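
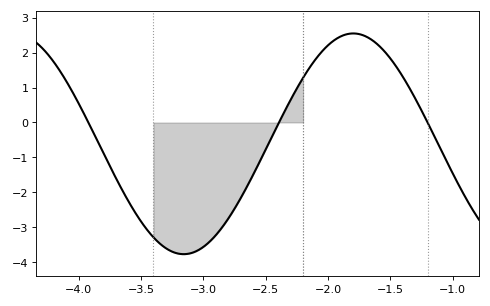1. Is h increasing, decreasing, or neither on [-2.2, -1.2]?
neither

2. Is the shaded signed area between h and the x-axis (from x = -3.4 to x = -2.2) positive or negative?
negative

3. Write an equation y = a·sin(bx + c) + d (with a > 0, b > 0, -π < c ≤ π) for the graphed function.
y = 3.16sin(2.31x - 0.56) - 0.61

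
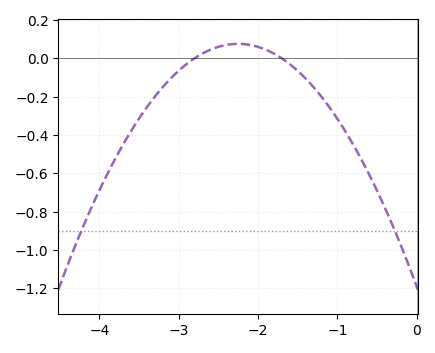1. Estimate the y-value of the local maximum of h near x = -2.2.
0.076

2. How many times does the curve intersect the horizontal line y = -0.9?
2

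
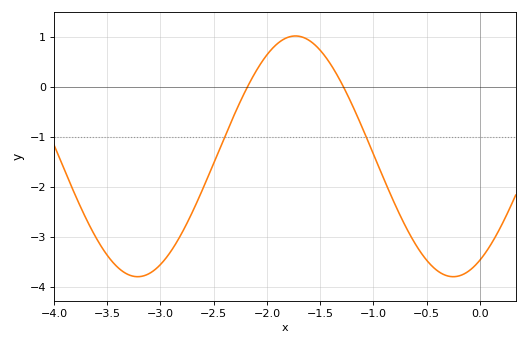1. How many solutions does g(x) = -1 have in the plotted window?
2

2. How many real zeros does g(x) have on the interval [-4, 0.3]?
2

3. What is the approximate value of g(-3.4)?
-3.62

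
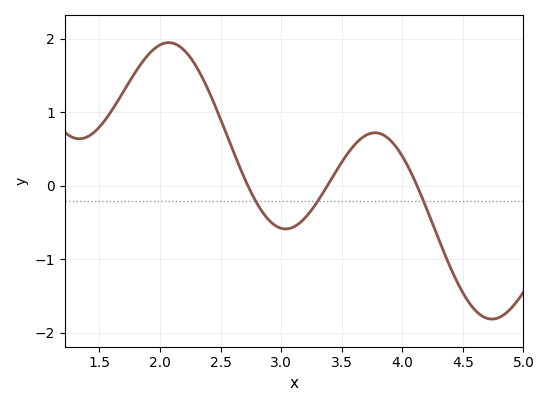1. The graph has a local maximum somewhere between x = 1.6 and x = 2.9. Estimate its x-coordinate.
2.07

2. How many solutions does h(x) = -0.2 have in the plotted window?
3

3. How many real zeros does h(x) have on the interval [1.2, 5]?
3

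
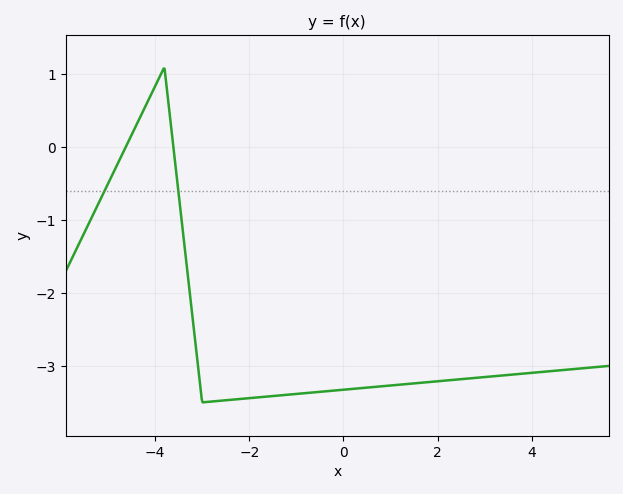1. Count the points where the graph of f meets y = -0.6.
2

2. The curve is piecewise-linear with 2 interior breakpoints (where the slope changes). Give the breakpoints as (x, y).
(-3.8, 1.1); (-3, -3.5)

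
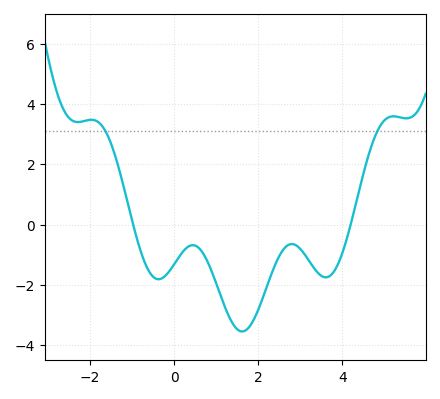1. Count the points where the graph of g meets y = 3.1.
2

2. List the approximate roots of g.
-0.974, 4.2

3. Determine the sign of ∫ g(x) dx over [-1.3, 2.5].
negative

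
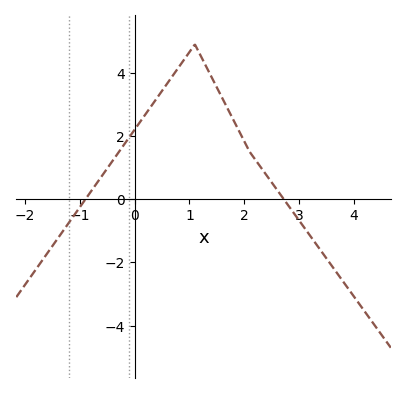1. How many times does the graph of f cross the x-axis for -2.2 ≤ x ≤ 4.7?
2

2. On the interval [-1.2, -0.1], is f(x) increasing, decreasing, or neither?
increasing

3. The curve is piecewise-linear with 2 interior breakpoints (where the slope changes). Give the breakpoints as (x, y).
(1.1, 4.9); (2.1, 1.5)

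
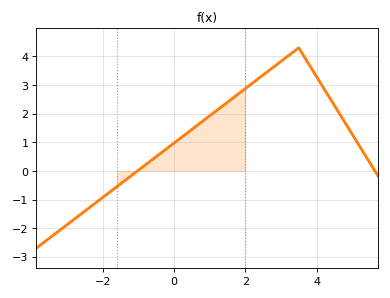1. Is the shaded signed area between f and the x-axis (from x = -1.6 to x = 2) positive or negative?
positive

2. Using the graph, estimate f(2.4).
3.3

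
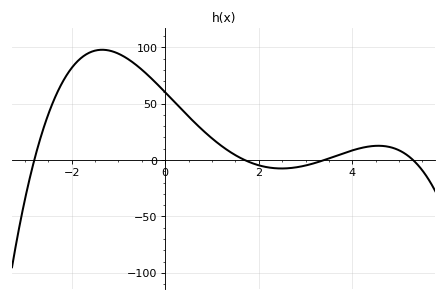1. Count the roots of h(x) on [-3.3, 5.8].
4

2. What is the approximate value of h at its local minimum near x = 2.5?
-5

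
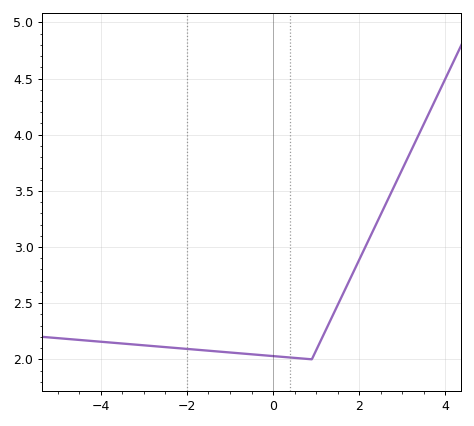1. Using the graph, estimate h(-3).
2.1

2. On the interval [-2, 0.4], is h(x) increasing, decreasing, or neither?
decreasing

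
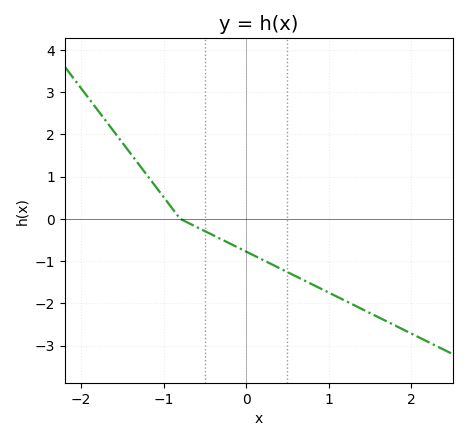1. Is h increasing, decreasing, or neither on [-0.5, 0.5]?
decreasing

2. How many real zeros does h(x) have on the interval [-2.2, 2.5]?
1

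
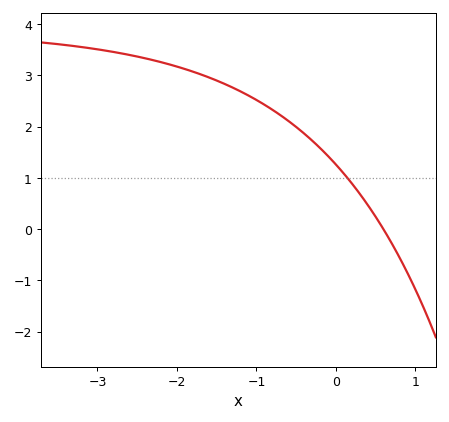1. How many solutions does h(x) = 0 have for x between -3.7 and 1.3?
1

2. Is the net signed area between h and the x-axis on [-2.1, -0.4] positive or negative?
positive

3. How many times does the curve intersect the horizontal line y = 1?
1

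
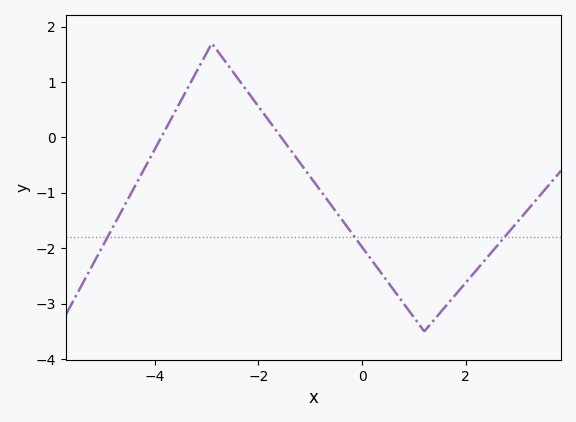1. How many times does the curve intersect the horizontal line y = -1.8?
3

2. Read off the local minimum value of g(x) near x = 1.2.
-3.5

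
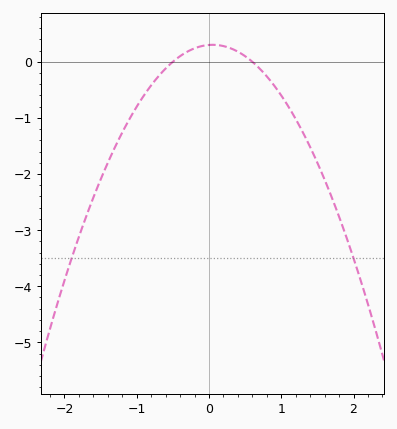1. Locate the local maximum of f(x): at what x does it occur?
0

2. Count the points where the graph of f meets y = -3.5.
2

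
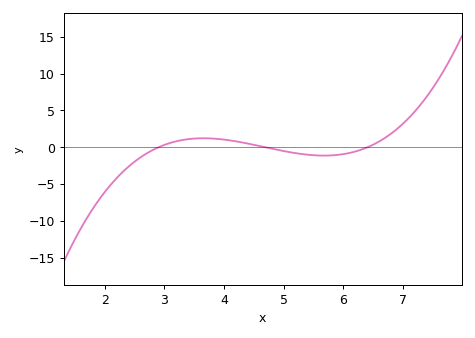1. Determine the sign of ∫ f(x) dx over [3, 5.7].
positive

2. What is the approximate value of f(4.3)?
0.5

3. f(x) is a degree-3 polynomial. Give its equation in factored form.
y = 0.57(x - 2.9)(x - 4.7)(x - 6.4)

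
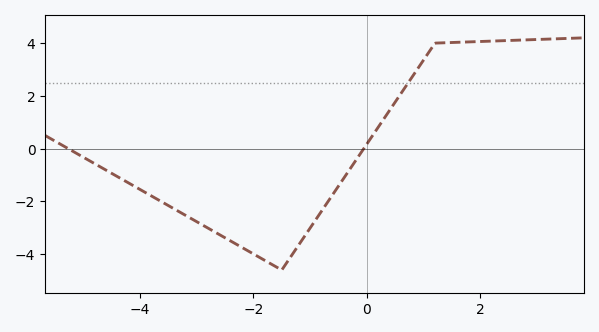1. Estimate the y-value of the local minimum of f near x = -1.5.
-4.6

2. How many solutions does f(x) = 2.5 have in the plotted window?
1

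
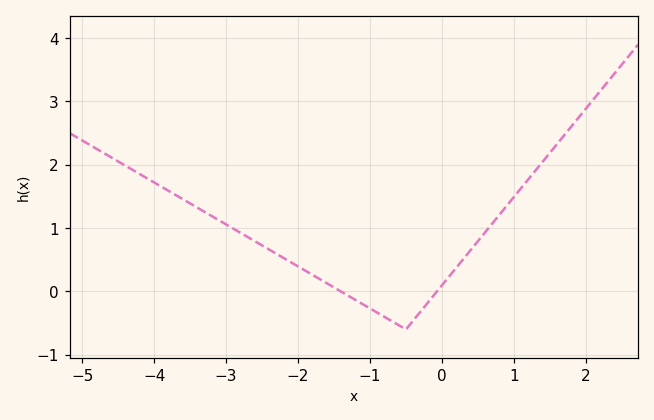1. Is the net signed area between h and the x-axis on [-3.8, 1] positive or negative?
positive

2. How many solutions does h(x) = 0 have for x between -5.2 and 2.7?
2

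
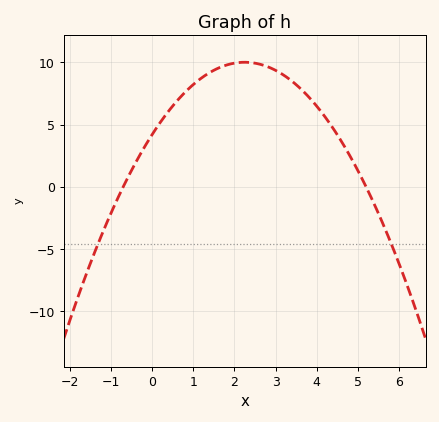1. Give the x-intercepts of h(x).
-0.6, 5.2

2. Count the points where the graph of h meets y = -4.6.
2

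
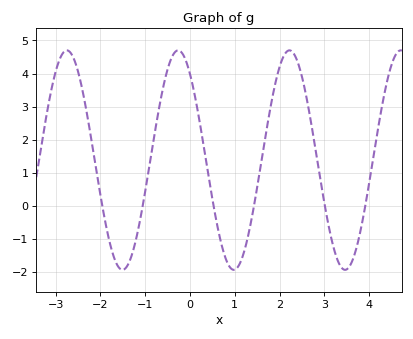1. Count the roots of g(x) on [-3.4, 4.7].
6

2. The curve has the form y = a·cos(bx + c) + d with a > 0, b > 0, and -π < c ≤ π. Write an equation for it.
y = 3.32cos(2.5x + 0.67) + 1.38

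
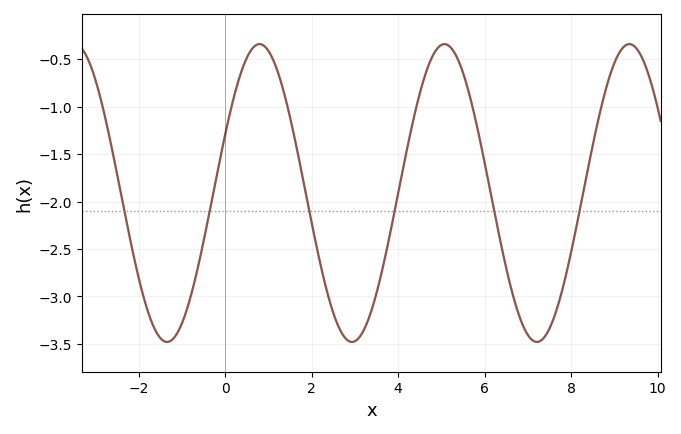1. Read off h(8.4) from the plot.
-1.63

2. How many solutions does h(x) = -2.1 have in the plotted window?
6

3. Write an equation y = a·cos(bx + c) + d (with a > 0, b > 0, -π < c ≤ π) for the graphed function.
y = 1.57cos(1.47x - 1.17) - 1.91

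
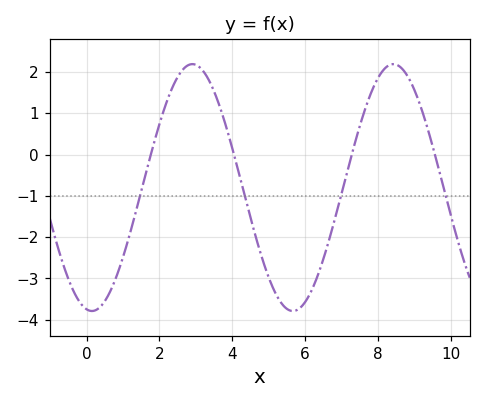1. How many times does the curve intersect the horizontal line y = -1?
4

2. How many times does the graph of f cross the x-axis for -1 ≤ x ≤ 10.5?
4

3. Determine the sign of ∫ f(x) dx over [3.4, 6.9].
negative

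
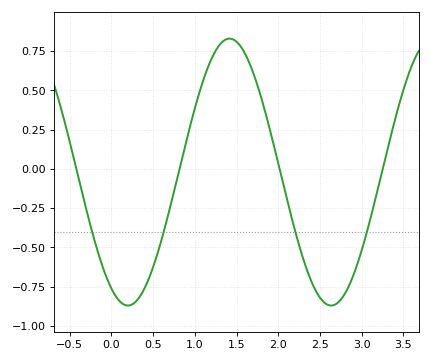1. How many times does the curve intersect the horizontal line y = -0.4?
4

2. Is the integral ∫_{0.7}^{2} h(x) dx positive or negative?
positive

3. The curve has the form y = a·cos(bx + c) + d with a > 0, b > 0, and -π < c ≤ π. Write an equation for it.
y = 0.85cos(2.58x + 2.63) - 0.02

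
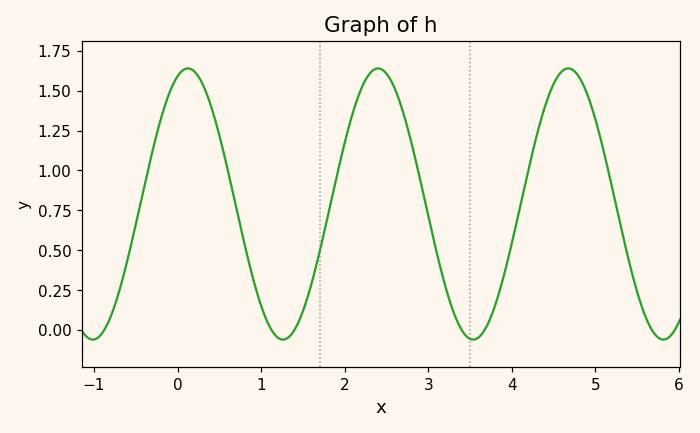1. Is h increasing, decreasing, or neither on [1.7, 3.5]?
neither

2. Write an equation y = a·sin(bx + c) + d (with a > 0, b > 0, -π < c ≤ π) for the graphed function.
y = 0.85sin(2.8x + 1.2) + 0.79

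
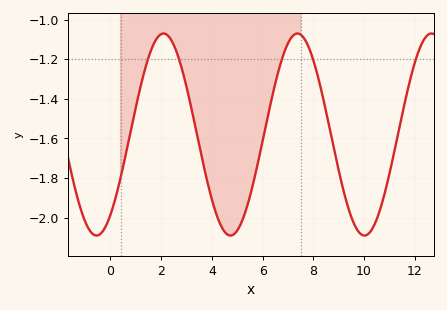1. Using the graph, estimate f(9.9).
-2.08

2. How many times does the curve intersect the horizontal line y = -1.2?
5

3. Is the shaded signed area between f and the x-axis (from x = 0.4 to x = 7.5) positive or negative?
negative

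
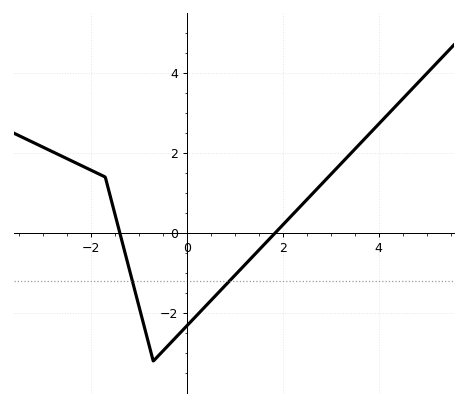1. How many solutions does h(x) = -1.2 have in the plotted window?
2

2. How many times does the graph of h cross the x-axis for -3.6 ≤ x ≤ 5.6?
2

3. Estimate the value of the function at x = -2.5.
1.86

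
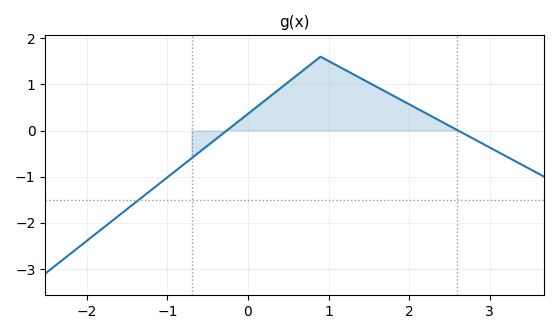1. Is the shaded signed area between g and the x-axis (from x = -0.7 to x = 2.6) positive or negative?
positive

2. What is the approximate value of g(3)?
-0.367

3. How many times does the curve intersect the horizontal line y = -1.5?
1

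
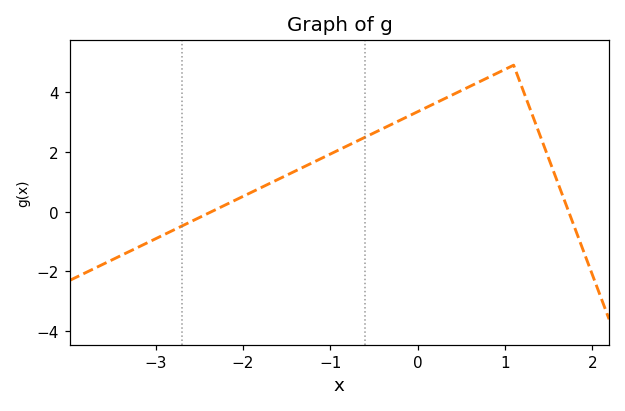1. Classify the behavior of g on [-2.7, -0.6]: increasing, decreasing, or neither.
increasing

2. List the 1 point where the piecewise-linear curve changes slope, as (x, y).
(1.1, 4.9)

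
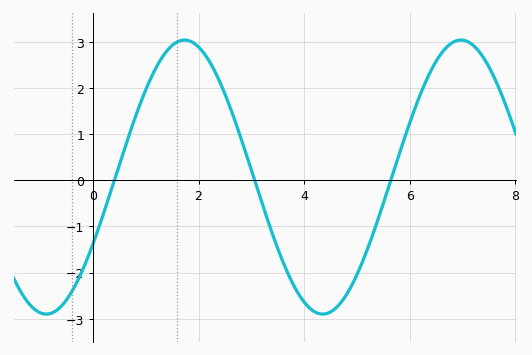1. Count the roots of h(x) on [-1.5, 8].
3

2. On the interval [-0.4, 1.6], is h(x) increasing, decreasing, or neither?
increasing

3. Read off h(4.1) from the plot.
-2.77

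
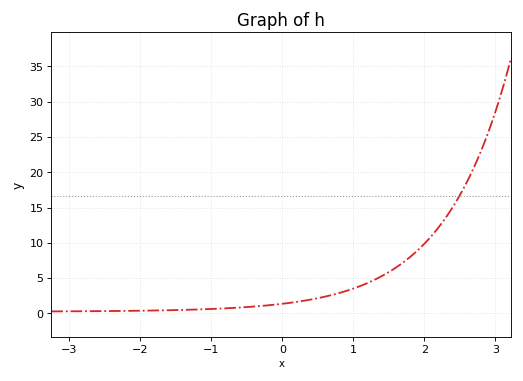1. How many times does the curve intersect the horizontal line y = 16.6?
1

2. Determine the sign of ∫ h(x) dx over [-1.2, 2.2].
positive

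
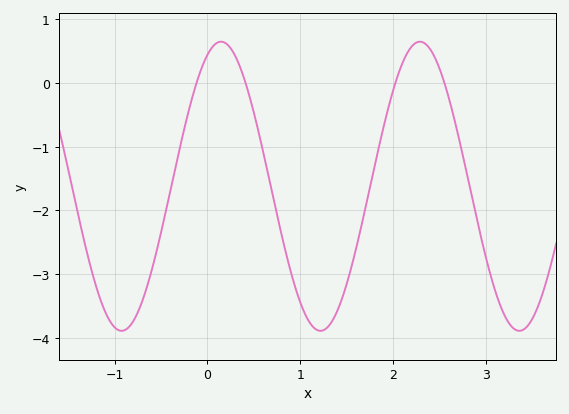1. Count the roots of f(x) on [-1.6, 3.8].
4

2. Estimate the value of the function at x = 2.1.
0.3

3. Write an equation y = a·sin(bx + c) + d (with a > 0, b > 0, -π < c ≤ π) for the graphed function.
y = 2.27sin(2.9x + 1.1) - 1.62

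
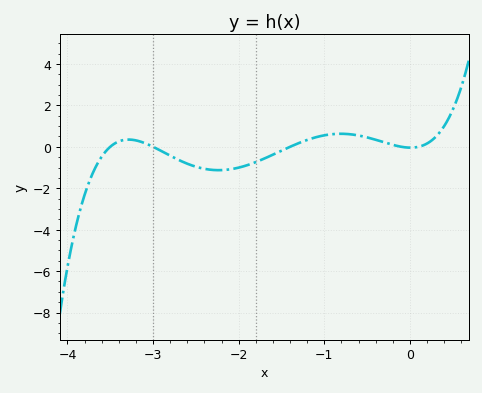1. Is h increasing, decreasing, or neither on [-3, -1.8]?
neither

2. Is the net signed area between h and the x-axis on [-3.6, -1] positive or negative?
negative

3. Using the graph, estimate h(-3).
0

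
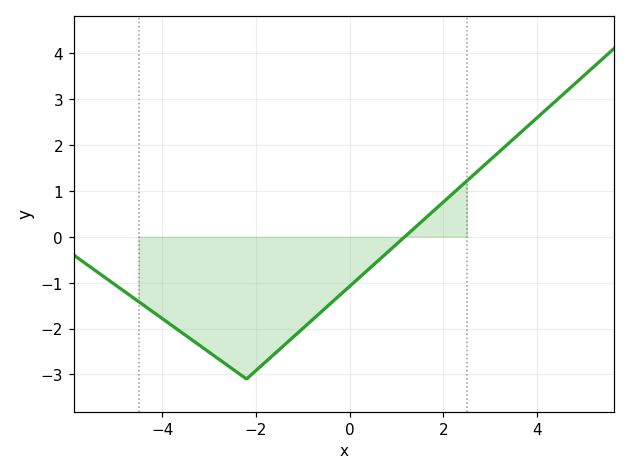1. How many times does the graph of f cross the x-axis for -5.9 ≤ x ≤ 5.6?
1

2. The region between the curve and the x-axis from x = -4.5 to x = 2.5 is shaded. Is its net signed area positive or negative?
negative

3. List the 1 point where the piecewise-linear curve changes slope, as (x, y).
(-2.2, -3.1)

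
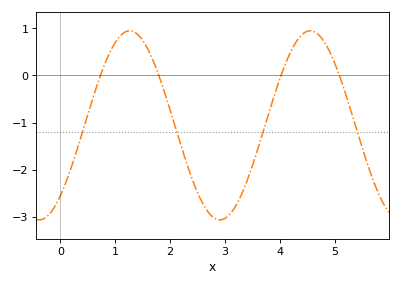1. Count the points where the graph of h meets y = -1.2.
4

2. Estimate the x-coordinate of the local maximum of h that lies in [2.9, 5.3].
4.6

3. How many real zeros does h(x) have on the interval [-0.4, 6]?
4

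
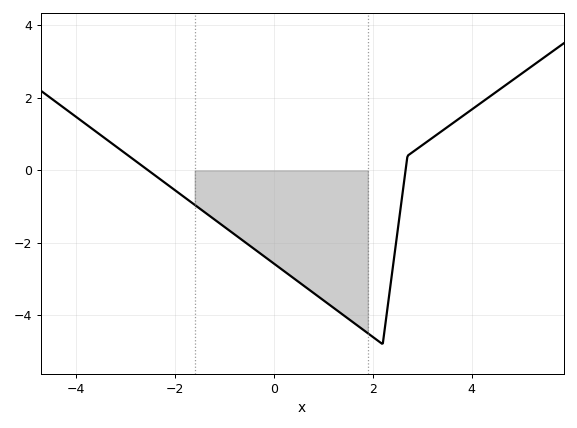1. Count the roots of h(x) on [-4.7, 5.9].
2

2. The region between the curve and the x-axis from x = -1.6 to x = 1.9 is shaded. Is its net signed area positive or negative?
negative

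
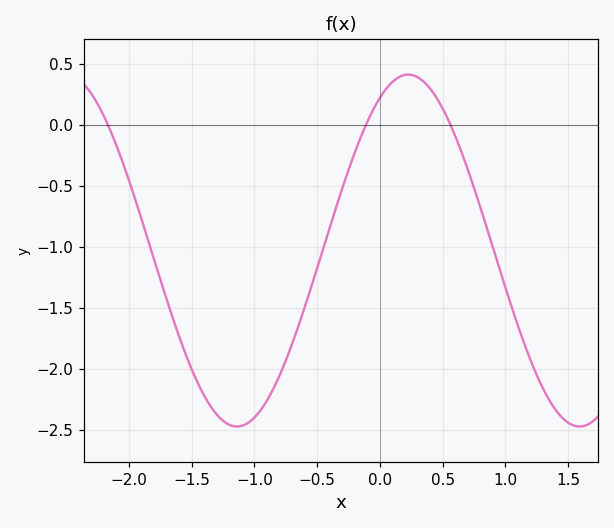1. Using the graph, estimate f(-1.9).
-0.8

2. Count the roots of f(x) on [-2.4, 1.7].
3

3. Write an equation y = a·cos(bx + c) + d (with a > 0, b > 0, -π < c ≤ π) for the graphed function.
y = 1.44cos(2.3x - 0.52) - 1.03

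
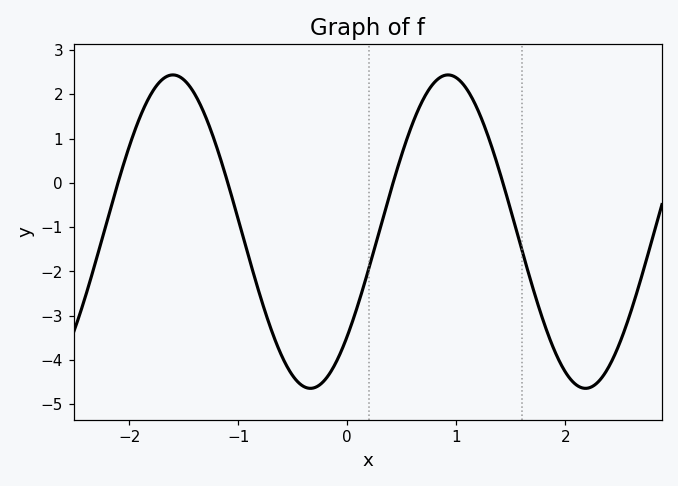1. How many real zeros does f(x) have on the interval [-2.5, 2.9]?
4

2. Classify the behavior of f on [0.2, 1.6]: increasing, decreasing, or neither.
neither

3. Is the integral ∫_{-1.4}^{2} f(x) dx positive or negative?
negative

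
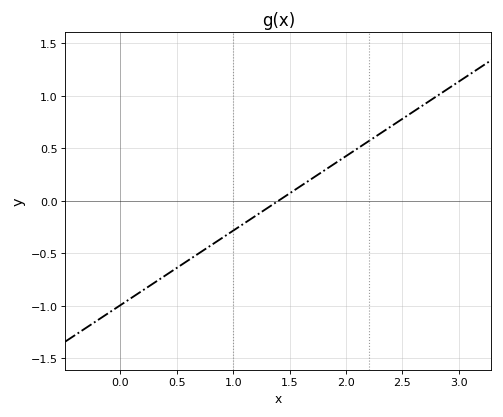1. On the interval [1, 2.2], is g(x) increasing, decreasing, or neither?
increasing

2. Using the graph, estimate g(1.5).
0.05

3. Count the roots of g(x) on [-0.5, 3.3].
1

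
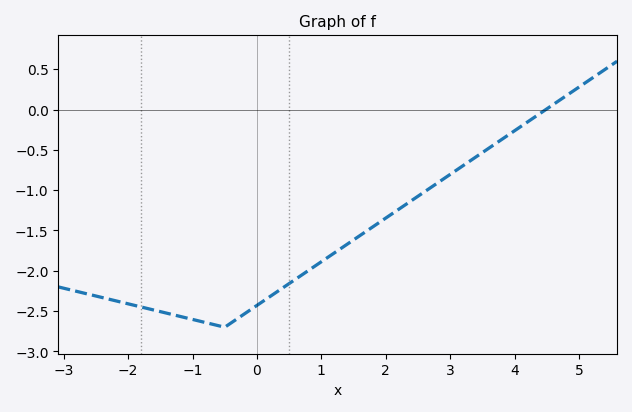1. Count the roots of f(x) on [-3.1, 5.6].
1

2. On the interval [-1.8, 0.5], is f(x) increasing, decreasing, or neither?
neither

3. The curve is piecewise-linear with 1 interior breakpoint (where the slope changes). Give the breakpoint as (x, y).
(-0.5, -2.7)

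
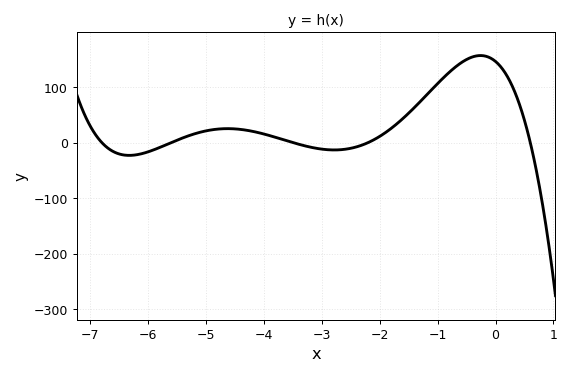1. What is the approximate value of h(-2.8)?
-10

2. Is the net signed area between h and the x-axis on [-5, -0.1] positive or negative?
positive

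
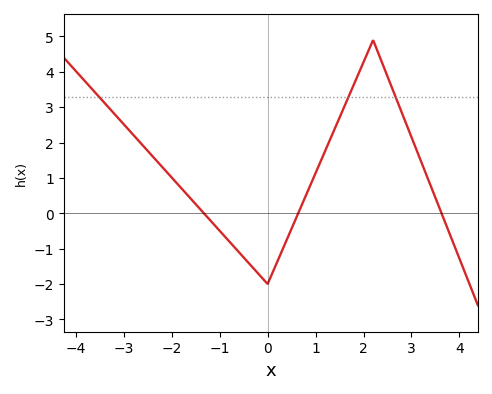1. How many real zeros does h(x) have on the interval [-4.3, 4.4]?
3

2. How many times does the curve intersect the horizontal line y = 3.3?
3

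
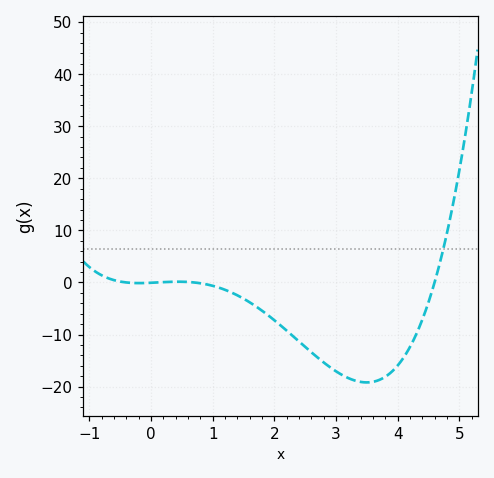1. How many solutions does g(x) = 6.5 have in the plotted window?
1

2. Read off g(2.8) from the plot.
-15.3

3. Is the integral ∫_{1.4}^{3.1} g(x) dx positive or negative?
negative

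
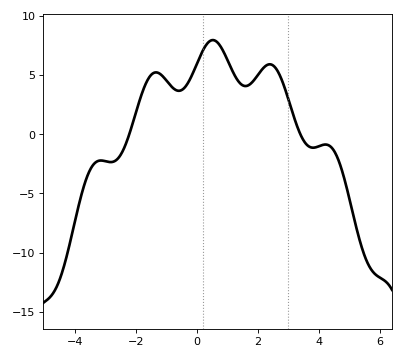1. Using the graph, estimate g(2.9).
3.73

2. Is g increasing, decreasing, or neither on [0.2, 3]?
neither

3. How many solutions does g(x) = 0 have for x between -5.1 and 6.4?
2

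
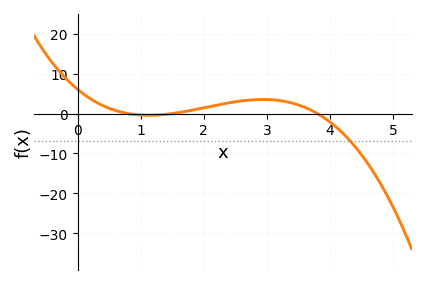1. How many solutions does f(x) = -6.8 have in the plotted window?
1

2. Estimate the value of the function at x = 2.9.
4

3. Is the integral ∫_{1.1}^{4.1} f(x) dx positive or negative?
positive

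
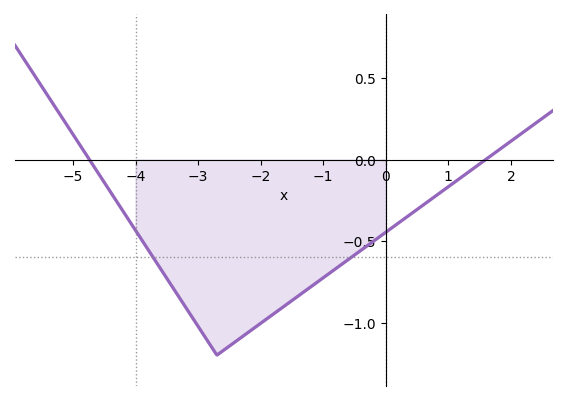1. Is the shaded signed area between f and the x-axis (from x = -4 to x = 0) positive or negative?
negative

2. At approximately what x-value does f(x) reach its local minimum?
-2.6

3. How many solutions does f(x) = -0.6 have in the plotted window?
2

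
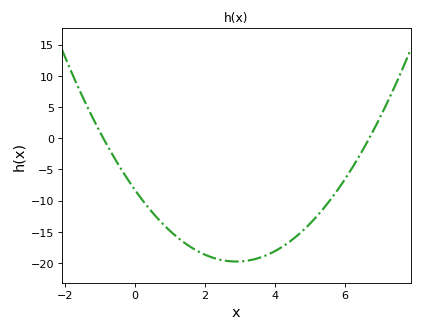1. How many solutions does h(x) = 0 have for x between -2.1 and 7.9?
2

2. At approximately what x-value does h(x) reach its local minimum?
2.9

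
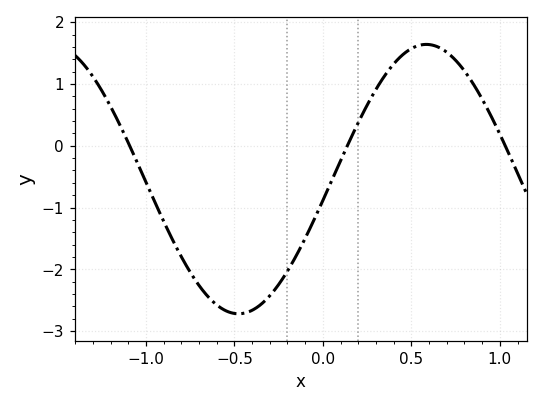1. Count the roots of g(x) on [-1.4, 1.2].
3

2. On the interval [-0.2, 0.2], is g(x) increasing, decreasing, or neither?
increasing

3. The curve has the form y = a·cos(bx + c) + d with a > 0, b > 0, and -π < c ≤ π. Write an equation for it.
y = 2.18cos(3x - 1.7) - 0.54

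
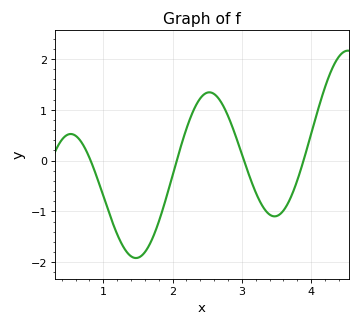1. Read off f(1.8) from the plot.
-1.21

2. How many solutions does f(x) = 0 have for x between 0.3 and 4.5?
4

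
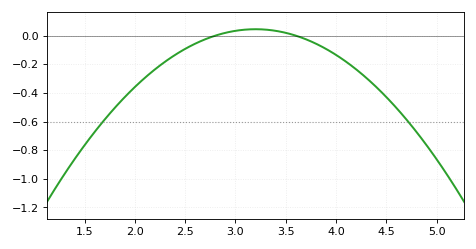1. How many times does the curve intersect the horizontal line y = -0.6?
2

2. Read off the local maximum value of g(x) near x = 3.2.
0.04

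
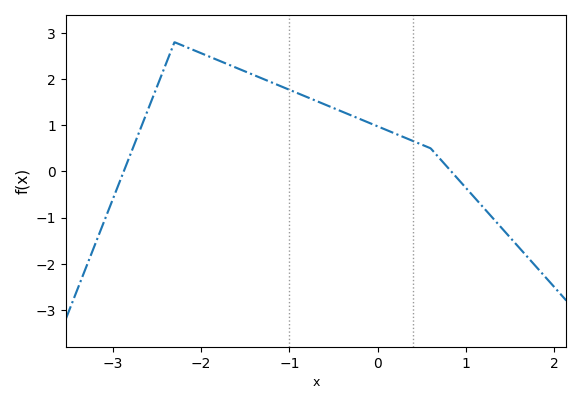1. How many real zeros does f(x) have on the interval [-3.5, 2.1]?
2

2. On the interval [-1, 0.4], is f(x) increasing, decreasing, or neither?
decreasing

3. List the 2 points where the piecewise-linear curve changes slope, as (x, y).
(-2.3, 2.8); (0.6, 0.5)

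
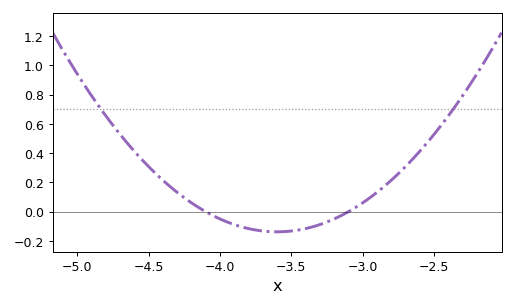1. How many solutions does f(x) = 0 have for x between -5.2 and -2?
2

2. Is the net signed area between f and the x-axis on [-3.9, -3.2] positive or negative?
negative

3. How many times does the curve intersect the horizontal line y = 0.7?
2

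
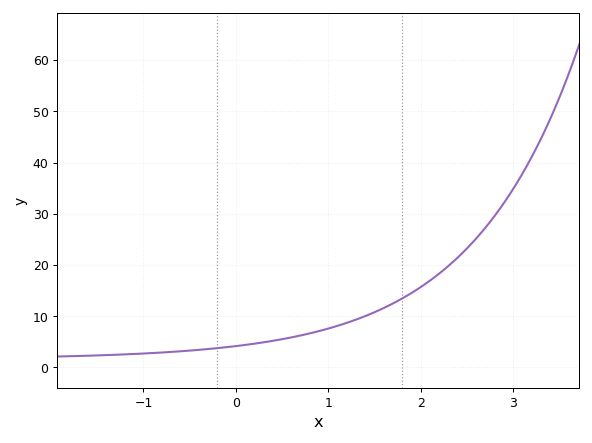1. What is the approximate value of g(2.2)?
18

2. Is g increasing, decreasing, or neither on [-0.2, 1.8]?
increasing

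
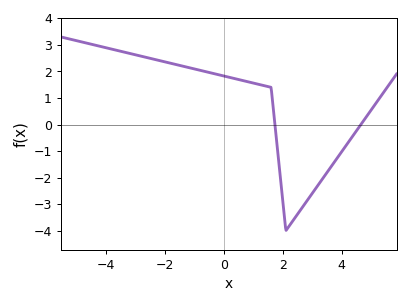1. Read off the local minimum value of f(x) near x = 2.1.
-4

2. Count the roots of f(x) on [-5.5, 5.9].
2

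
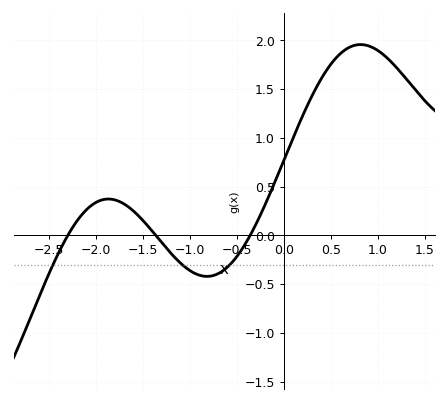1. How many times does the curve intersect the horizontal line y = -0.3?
3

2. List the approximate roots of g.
-2.3, -1.36, -0.357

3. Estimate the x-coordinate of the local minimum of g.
-0.819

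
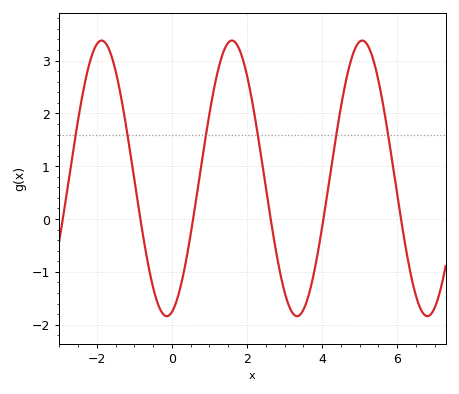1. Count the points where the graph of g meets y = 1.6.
6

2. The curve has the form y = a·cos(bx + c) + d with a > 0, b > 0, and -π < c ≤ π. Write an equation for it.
y = 2.61cos(1.8x - 2.9) + 0.77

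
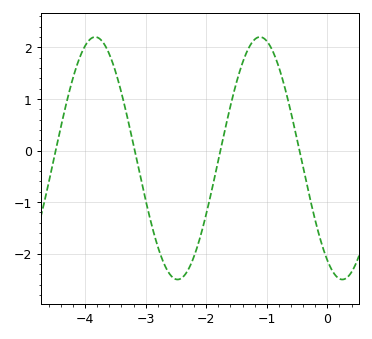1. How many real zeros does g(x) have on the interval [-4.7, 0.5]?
4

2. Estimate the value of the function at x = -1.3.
1.98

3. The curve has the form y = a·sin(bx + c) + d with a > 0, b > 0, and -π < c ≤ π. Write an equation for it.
y = 2.35sin(2.31x - 2.14) - 0.15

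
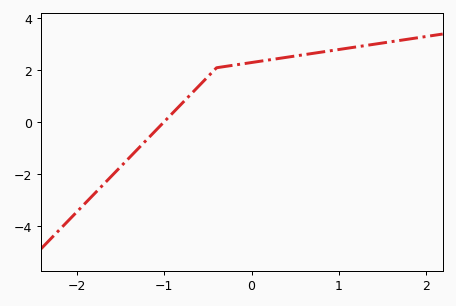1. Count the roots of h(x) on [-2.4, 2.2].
1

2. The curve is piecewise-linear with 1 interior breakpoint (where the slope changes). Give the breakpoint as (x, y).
(-0.4, 2.1)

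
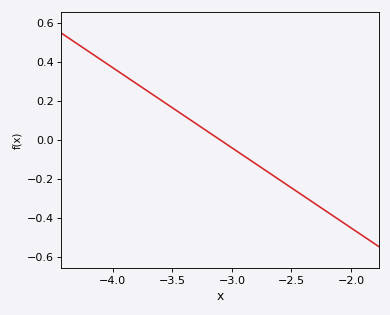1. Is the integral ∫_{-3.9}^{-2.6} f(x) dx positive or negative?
positive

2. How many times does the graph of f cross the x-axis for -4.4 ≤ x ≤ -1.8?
1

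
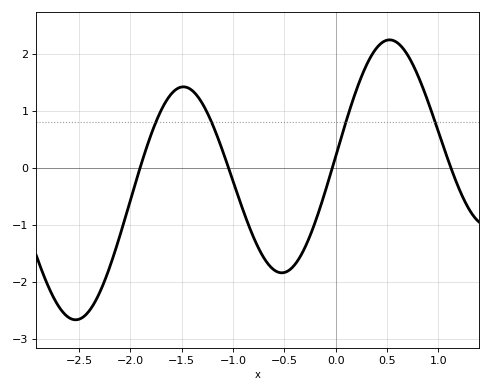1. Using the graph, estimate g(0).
0.2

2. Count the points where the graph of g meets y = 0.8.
4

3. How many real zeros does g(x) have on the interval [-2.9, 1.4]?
4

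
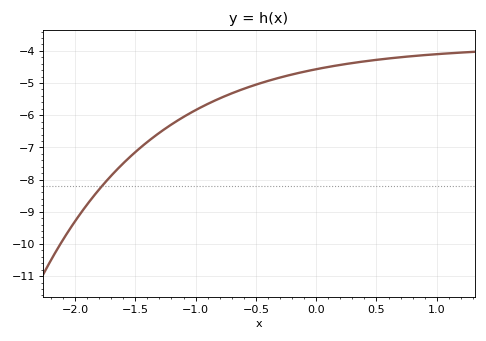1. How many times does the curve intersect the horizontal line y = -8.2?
1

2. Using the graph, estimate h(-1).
-5.84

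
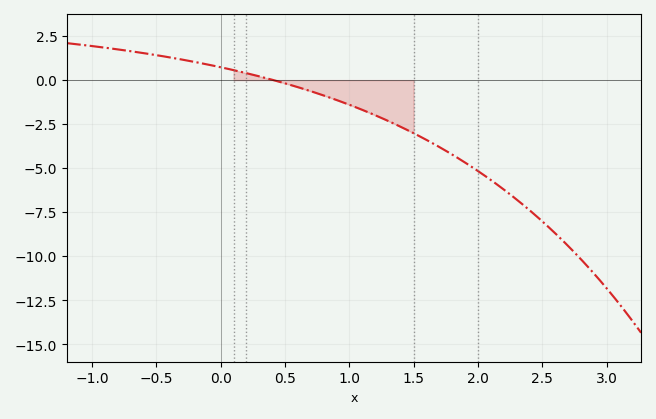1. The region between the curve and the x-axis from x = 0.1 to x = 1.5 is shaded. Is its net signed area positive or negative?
negative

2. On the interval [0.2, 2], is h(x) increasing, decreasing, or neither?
decreasing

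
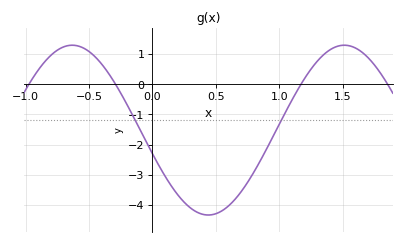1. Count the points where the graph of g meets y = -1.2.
2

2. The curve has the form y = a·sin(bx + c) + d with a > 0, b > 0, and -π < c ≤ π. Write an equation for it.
y = 2.81sin(2.93x - 2.86) - 1.52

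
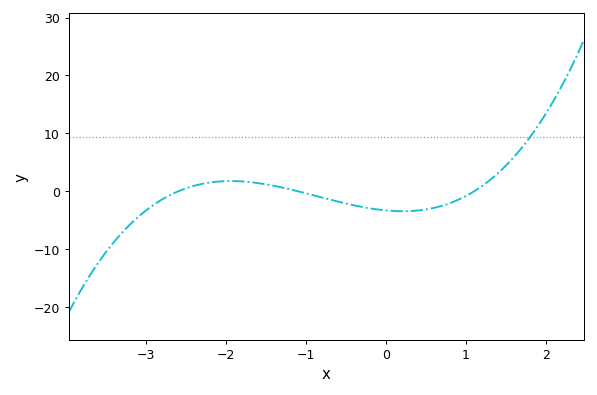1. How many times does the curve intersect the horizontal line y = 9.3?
1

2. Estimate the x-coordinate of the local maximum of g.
-1.94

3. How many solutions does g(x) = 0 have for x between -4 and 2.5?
3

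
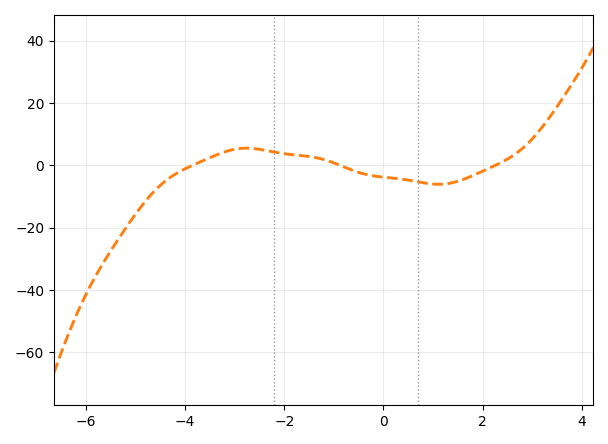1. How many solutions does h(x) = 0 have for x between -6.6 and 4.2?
3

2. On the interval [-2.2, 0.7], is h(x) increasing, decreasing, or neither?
decreasing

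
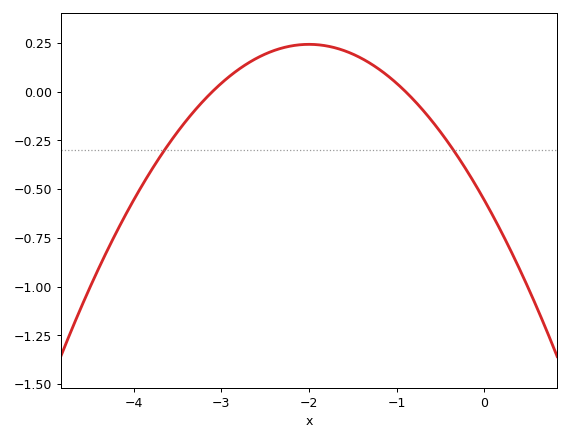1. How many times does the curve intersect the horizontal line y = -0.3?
2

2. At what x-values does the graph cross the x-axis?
-3.1, -0.9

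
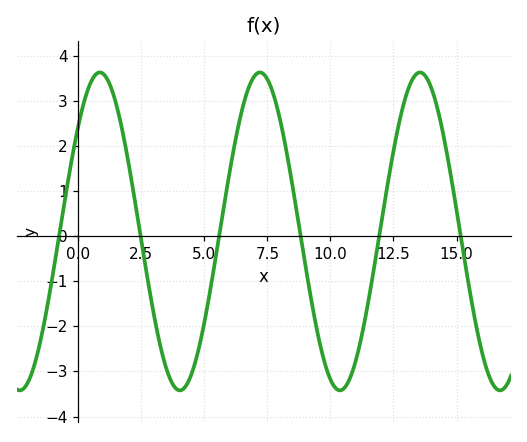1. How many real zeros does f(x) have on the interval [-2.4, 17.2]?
6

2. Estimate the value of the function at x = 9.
-0.615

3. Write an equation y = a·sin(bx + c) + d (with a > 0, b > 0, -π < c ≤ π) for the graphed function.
y = 3.53sin(0.99x + 0.722) + 0.11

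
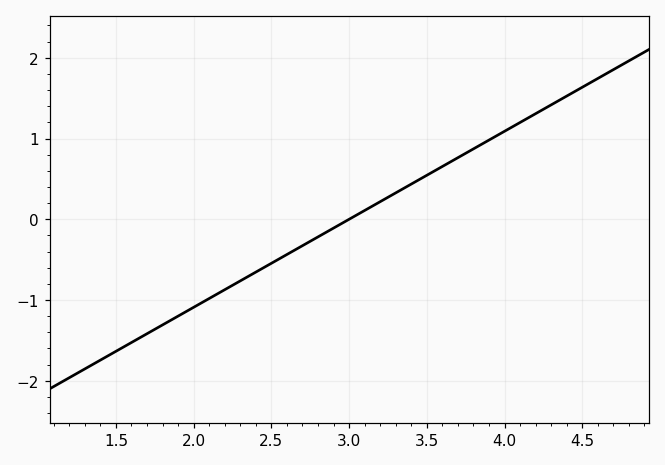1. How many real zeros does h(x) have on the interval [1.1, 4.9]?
1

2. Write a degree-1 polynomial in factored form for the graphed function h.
y = 1.09(x - 3)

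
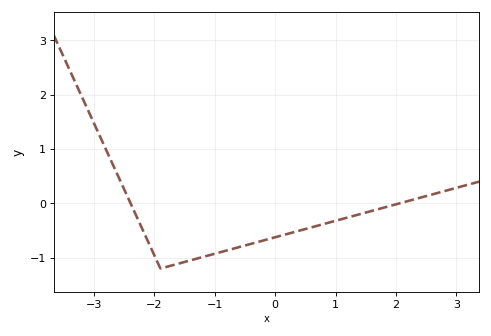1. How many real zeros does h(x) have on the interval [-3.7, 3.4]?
2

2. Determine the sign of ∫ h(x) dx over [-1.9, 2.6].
negative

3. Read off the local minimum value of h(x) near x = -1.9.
-1.2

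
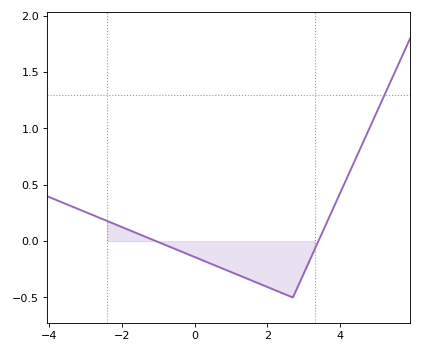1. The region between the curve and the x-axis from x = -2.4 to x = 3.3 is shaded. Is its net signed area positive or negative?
negative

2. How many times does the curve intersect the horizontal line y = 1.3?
1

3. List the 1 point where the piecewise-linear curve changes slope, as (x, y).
(2.7, -0.5)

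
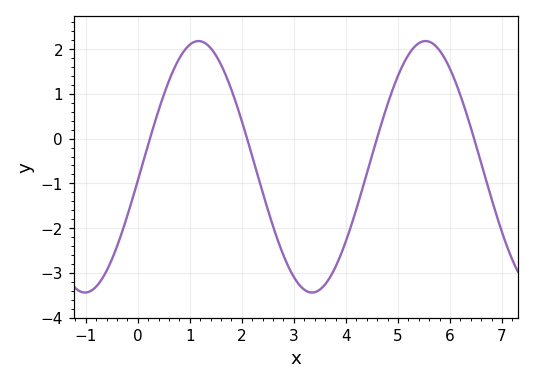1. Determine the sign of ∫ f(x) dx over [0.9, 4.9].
negative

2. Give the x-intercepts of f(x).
0.233, 2.1, 4.6, 6.46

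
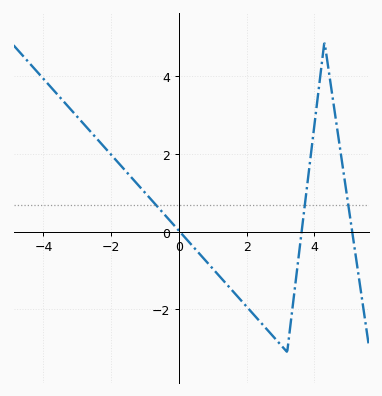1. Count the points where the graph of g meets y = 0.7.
3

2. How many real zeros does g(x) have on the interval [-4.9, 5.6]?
3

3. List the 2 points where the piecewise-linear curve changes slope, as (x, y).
(3.2, -3.1); (4.3, 4.9)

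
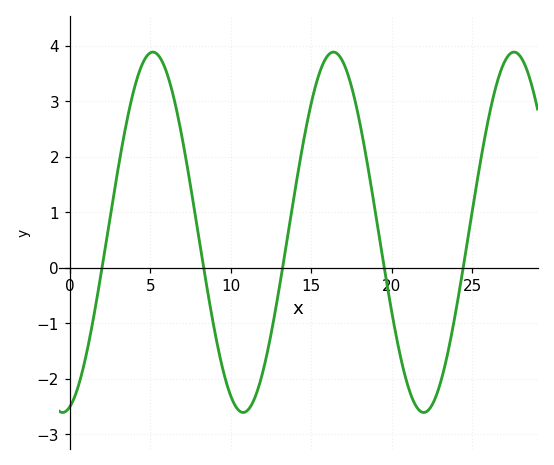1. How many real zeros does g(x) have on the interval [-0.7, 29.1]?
5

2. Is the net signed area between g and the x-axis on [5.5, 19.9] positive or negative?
positive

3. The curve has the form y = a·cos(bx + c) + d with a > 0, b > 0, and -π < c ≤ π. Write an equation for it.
y = 3.25cos(0.56x - 2.9) + 0.64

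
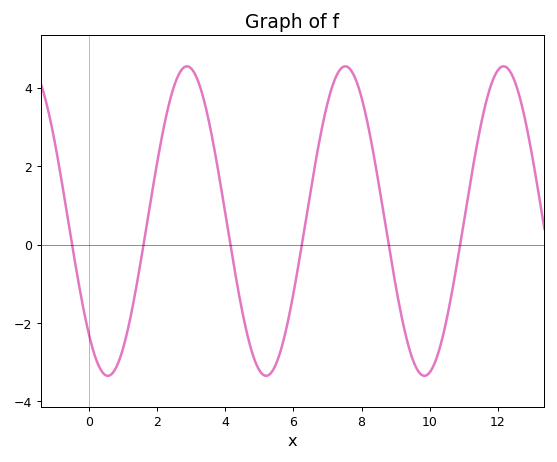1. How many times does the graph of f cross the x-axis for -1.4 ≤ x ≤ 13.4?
6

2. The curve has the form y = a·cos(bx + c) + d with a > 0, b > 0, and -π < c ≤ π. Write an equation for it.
y = 3.95cos(1.4x + 2.4) + 0.6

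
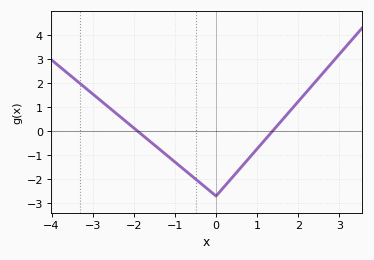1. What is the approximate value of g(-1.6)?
-0.432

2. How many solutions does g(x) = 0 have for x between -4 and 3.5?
2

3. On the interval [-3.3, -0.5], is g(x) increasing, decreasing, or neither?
decreasing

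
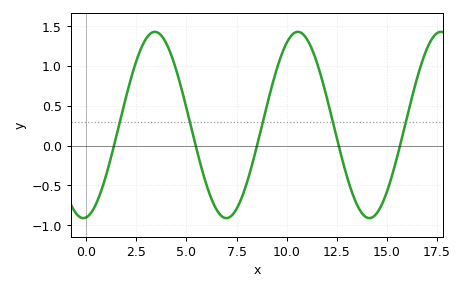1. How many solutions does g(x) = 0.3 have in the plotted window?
5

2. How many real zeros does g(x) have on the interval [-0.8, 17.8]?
5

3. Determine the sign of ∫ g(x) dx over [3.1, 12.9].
positive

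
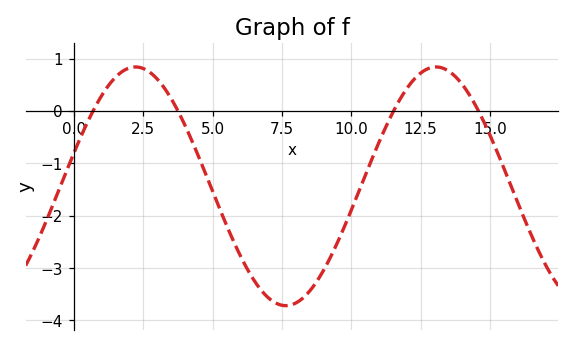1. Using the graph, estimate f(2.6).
0.786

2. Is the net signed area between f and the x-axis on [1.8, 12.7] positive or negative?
negative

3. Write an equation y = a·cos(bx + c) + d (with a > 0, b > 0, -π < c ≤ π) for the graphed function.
y = 2.28cos(0.58x - 1.29) - 1.44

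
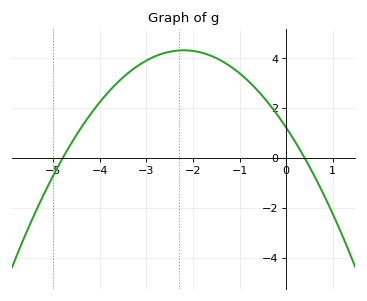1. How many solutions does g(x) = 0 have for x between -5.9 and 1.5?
2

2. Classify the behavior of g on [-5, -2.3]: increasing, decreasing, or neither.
increasing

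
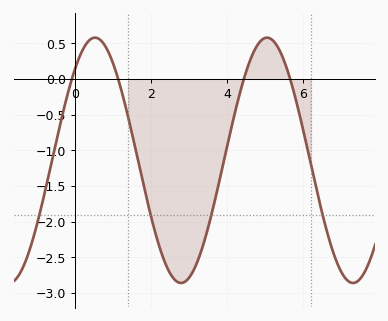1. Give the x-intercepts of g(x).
0, 1.2, 4.4, 5.6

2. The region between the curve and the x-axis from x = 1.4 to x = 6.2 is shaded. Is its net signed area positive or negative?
negative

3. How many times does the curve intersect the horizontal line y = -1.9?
4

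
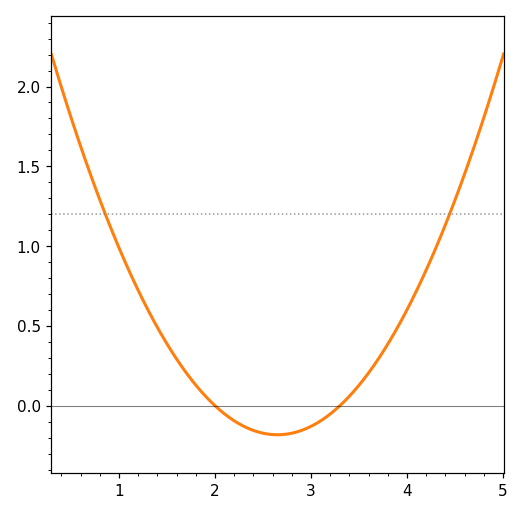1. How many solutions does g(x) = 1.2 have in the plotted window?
2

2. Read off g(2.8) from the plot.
-0.172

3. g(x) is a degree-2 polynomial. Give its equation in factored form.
y = 0.43(x - 2)(x - 3.3)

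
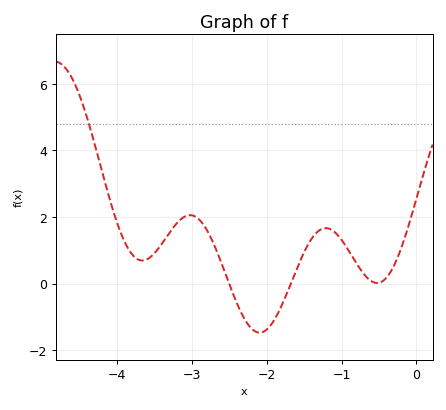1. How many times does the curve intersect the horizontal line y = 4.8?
1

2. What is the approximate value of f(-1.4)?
1.35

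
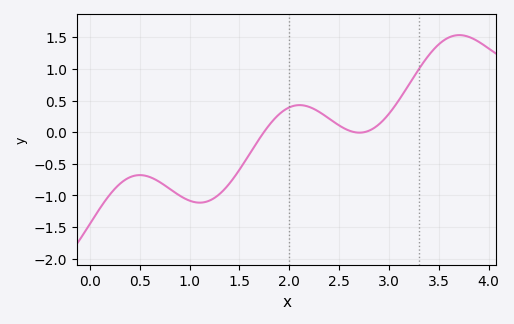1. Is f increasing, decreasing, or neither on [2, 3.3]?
neither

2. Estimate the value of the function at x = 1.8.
0.1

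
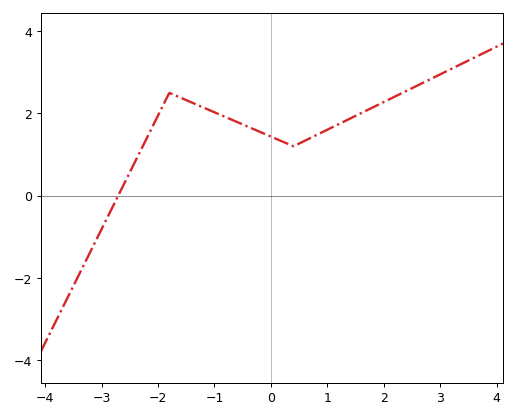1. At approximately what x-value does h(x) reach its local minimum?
0.398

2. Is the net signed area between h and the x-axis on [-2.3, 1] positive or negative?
positive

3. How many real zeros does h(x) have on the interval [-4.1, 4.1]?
1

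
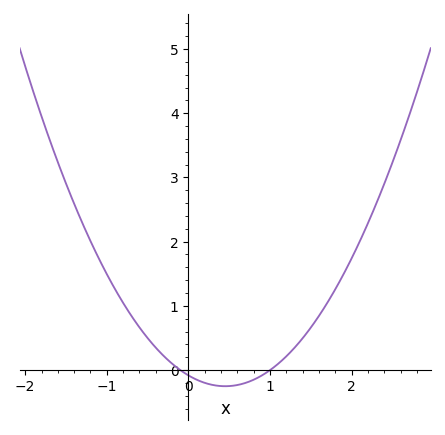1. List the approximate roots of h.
-0.1, 1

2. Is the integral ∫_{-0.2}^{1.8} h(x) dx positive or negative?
positive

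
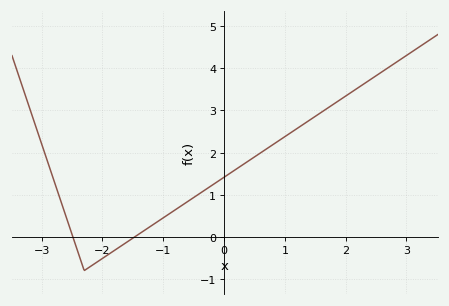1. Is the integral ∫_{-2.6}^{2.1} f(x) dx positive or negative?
positive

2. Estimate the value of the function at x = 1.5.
2.9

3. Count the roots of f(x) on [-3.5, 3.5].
2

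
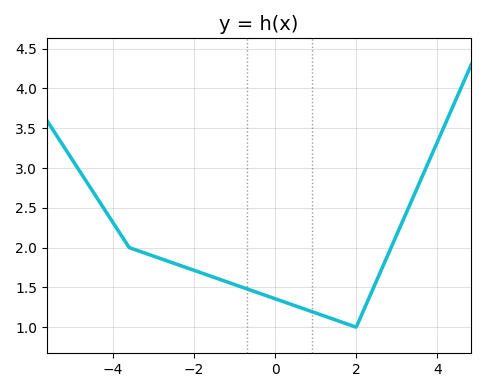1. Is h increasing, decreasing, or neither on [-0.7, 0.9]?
decreasing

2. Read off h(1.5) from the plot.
1.09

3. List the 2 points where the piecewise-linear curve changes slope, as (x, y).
(-3.6, 2); (2, 1)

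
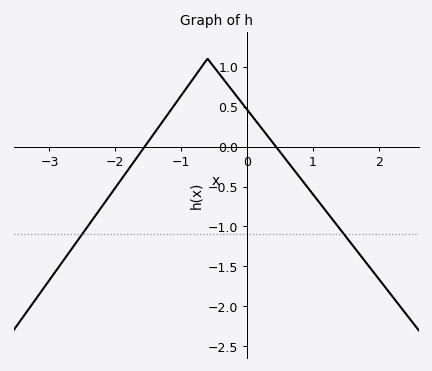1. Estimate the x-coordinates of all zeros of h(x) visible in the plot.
-1.6, 0.4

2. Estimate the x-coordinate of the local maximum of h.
-0.6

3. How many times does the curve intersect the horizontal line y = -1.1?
2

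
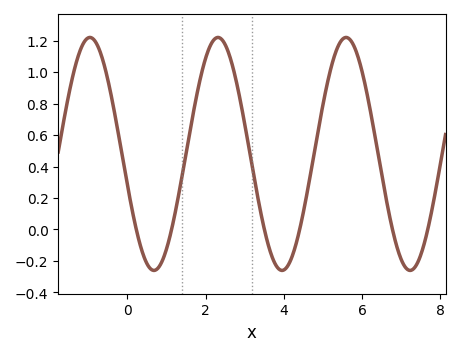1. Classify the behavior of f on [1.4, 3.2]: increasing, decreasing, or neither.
neither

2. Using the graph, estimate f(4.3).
-0.1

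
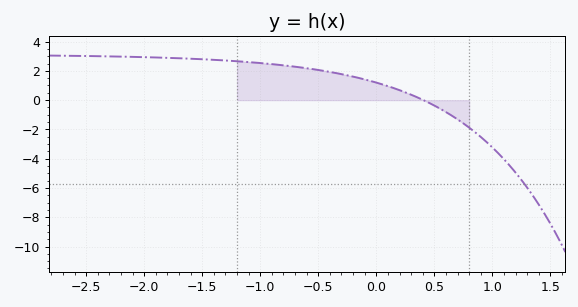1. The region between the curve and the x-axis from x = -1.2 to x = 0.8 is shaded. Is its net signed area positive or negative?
positive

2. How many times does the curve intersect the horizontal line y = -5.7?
1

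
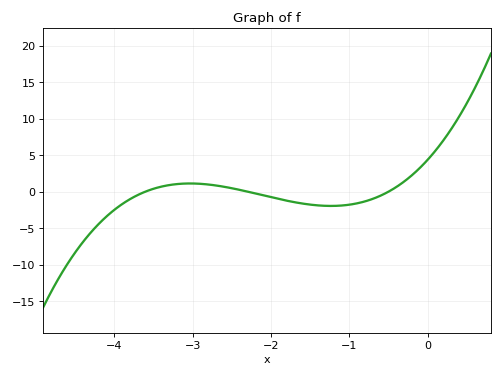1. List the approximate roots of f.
-3.6, -2.3, -0.5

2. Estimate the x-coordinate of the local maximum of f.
-3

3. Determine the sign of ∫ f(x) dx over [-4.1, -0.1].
negative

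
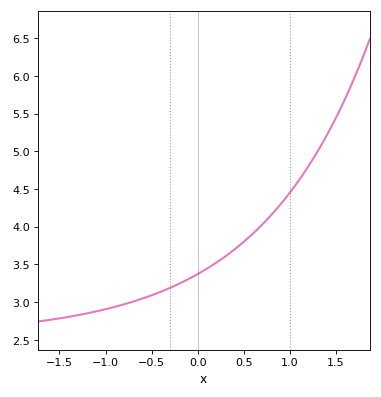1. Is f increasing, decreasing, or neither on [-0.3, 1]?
increasing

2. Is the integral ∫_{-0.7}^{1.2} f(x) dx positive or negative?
positive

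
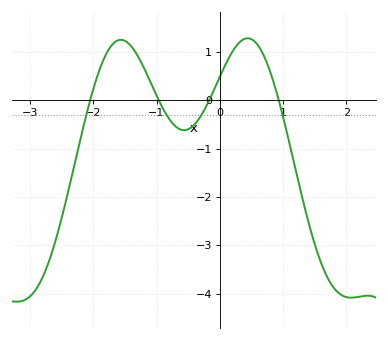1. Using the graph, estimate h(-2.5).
-2.44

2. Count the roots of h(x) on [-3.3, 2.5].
4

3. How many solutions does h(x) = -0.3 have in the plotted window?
4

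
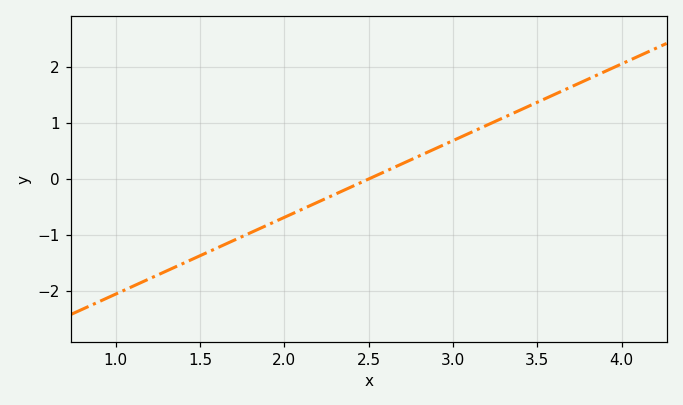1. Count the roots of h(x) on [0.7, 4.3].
1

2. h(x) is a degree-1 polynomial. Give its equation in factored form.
y = 1.37(x - 2.5)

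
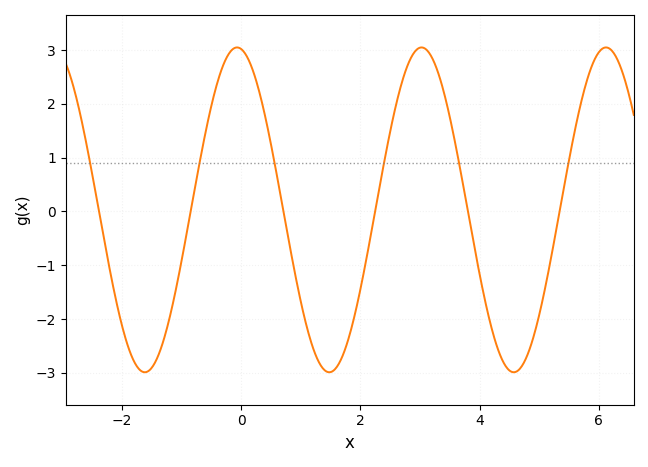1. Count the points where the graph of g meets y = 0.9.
6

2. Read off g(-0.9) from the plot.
-0.3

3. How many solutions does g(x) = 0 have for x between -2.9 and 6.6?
6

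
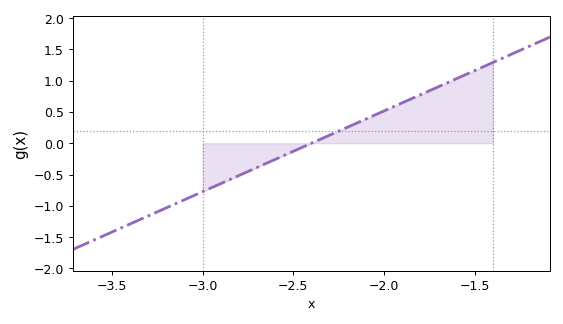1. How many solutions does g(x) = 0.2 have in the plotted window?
1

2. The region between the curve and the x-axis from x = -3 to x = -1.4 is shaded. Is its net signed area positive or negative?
positive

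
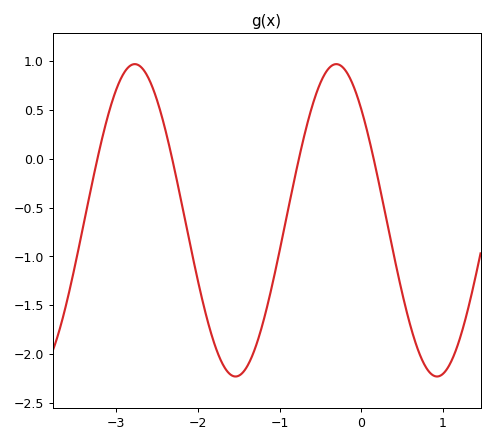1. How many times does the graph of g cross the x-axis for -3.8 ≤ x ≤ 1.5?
4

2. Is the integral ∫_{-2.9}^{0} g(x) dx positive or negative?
negative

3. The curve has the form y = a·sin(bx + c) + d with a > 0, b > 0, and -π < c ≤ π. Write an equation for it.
y = 1.6sin(2.55x + 2.35) - 0.63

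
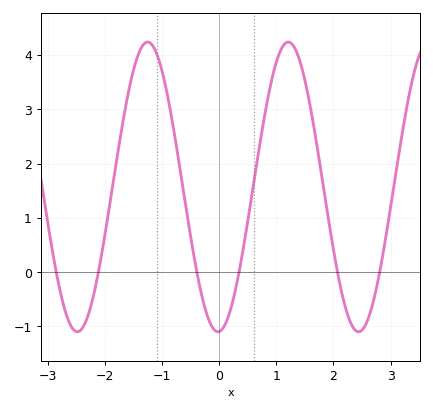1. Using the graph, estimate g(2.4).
-1.09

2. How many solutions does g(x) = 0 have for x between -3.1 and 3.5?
6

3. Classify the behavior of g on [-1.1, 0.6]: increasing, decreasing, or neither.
neither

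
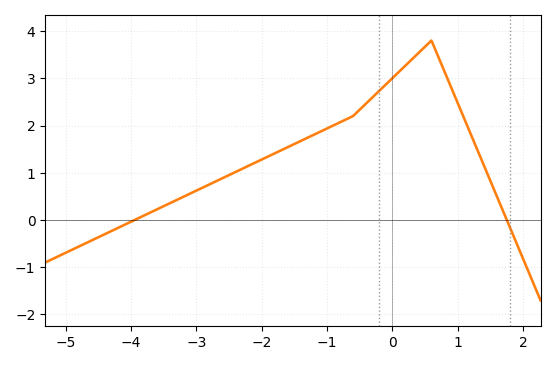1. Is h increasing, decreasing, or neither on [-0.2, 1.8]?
neither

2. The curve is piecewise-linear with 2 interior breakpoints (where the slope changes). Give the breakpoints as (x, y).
(-0.6, 2.2); (0.6, 3.8)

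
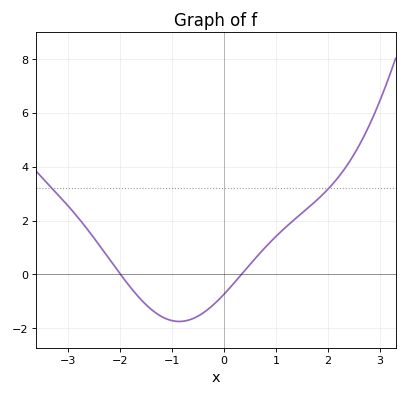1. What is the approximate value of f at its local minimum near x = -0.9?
-1.8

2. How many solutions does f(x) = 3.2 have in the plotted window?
2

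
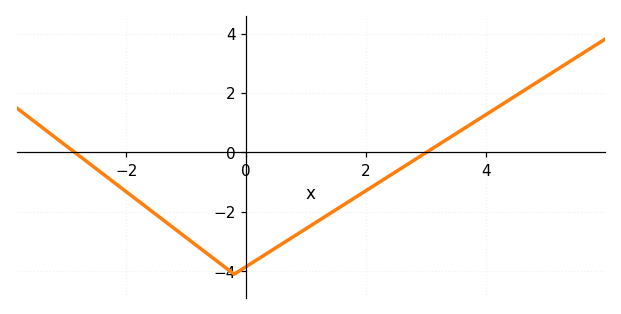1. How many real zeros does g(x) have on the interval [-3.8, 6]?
2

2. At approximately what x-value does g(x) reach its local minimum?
-0.201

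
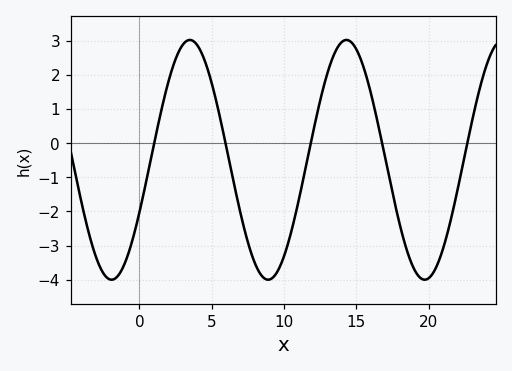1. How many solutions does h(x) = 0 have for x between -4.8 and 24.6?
5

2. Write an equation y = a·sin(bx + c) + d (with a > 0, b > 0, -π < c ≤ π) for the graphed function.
y = 3.51sin(0.58x - 0.452) - 0.49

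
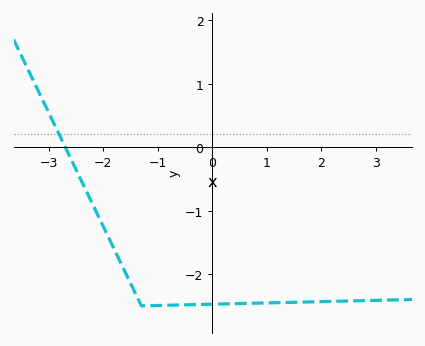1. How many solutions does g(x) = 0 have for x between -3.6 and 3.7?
1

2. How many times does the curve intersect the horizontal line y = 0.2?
1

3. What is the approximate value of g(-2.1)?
-1.07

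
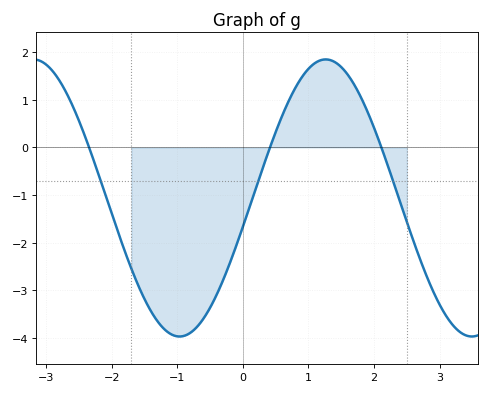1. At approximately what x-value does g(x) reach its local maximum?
1.3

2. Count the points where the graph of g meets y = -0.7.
3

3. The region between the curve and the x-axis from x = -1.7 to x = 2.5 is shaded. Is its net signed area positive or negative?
negative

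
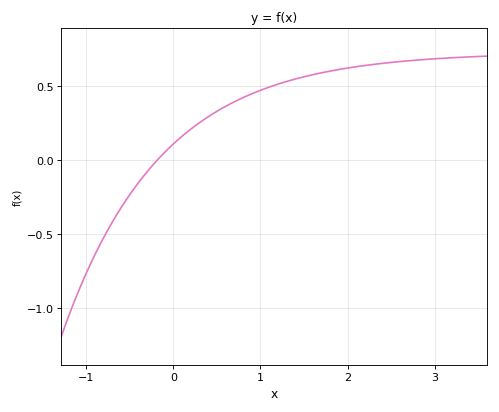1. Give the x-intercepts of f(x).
-0.2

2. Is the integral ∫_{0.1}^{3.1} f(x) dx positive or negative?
positive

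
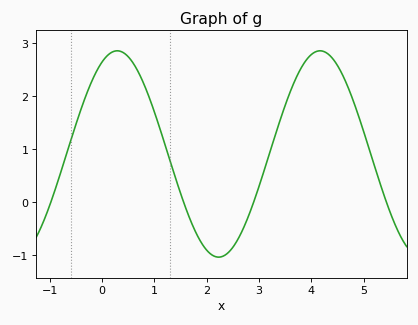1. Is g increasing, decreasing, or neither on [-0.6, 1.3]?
neither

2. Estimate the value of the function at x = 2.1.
-1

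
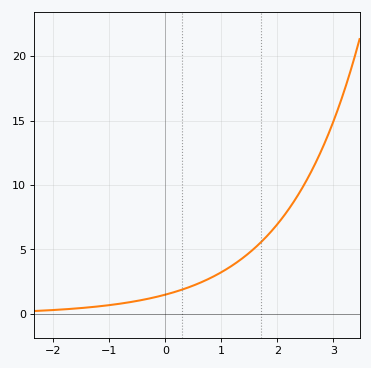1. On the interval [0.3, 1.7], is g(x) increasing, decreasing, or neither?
increasing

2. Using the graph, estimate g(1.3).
4.07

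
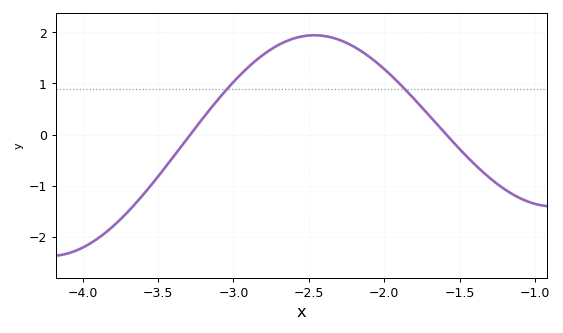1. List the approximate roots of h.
-3.3, -1.6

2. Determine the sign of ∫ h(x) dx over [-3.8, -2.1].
positive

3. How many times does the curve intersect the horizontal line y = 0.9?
2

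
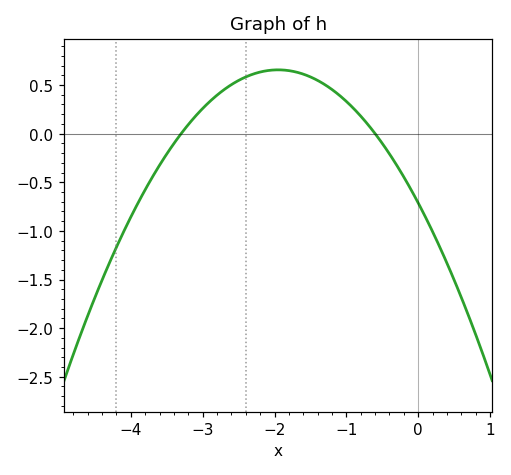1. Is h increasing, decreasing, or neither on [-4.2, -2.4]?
increasing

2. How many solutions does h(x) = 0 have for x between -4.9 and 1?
2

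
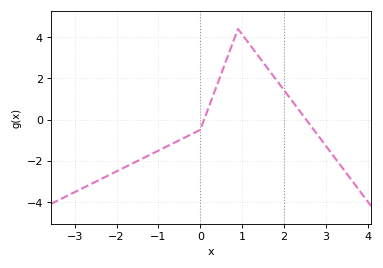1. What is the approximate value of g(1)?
4.2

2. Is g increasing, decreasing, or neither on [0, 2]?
neither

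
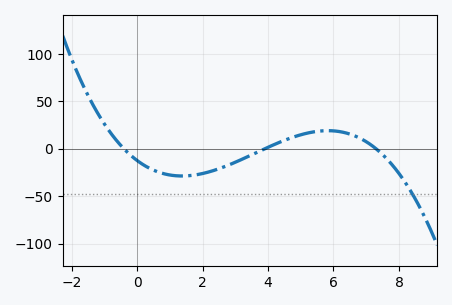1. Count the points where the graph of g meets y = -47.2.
1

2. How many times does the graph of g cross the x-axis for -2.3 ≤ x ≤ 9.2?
3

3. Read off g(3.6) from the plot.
-4.8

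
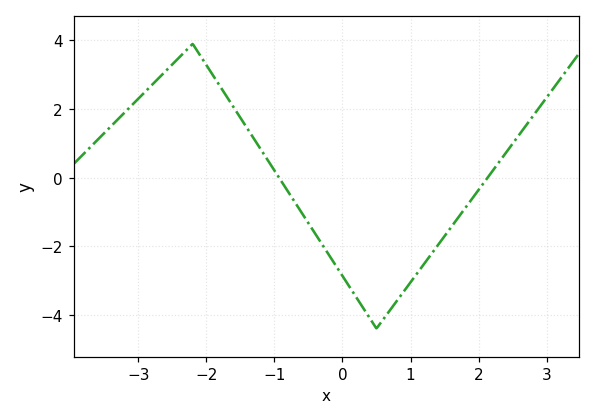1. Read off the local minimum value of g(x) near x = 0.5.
-4.4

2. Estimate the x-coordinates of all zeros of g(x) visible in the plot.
-0.931, 2.13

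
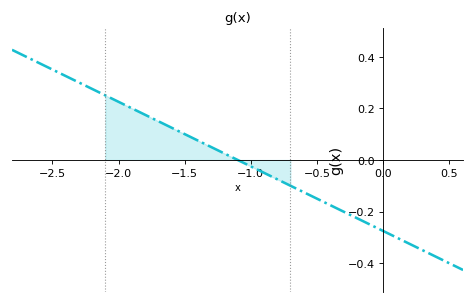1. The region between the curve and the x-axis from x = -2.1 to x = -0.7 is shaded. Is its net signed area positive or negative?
positive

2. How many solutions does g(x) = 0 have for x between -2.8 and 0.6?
1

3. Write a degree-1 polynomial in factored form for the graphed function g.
y = -0.25(x + 1.1)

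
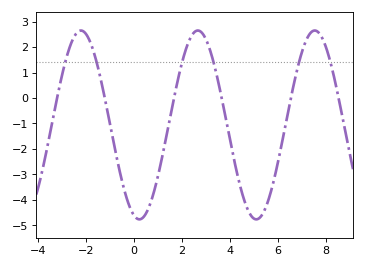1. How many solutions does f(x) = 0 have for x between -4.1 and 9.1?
6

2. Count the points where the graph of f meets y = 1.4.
6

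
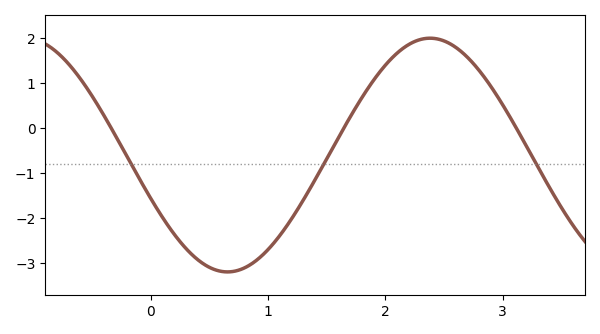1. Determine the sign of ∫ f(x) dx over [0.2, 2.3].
negative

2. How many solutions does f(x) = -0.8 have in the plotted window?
3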